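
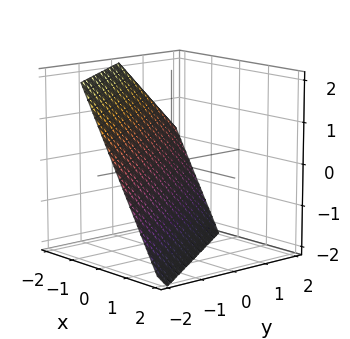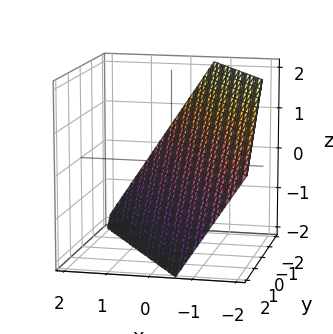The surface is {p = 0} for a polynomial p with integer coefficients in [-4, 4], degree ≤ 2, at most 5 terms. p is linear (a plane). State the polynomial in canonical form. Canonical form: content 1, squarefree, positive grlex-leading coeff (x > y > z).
3*x + 2*y + 2*z + 2

(a) deg p = 1.
(b) Observable constraints: it meets the z-axis at z = -1 (among the integer gridlines); it meets the y-axis at y = -1 (among the integer gridlines).
(c) Putting this together gives p.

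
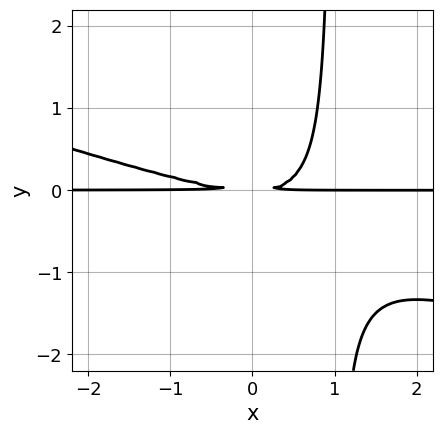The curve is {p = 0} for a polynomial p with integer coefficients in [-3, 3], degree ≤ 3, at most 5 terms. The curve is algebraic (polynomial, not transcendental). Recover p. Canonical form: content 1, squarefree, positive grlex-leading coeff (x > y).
(a) The degree is 3 — a generic line meets the curve in up to 3 points.
(b) Reading off the gridlines: every point of the x-axis in the box is on the curve.
(c) The integer polynomial consistent with all of this is the stated p.

x^2*y + 3*x*y^2 - 3*y^2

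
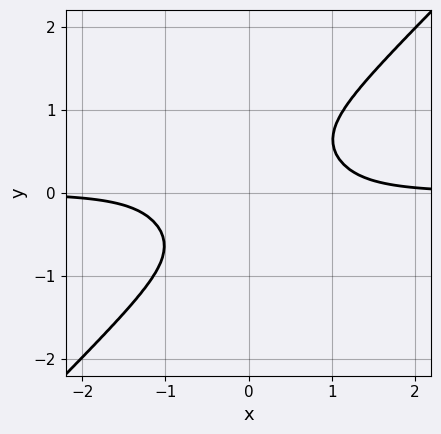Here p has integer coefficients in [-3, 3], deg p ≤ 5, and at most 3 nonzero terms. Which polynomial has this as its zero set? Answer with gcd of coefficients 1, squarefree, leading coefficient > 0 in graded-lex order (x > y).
1. The degree is 4 — a generic line meets the curve in up to 4 points.
2. From the visible intercepts: no x-intercept at any integer in the box; the curve avoids every integer y-axis point in the box.
3. Assembling these constraints gives the stated polynomial.

2*x^3*y - 2*y^4 - 1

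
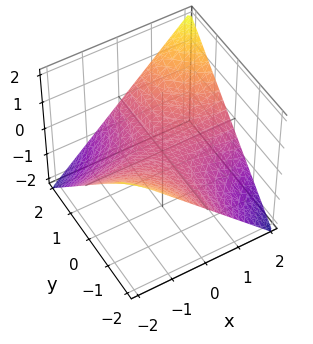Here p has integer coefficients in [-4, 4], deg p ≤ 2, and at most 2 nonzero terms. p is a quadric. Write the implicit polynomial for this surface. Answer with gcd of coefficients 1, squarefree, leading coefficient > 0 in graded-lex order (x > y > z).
x*y - 2*z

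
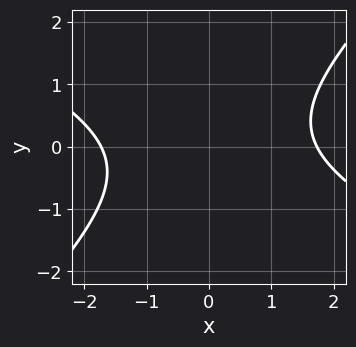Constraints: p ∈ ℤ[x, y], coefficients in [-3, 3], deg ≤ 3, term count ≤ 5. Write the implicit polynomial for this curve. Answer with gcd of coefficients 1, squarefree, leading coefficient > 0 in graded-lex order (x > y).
deg p = 2.
Checking where it meets the axes: no y-intercept at any integer in the box.
Fitting integer coefficients to these (and the overall shape) gives p.

x^2 + x*y - 2*y^2 - 3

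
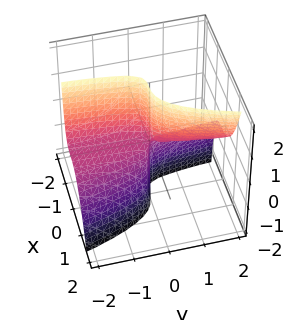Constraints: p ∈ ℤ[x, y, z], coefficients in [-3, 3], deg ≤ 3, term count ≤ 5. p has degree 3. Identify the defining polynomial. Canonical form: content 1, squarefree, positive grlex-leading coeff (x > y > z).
(a) The degree is 3 — no degree-2 surface has this shape.
(b) From the axis intercepts and sections: the visible z-axis segment lies entirely on the surface; it meets the x-axis at x = 0 (among the integer gridlines).
(c) Putting this together gives p.

3*x^3 - x*y*z - y*z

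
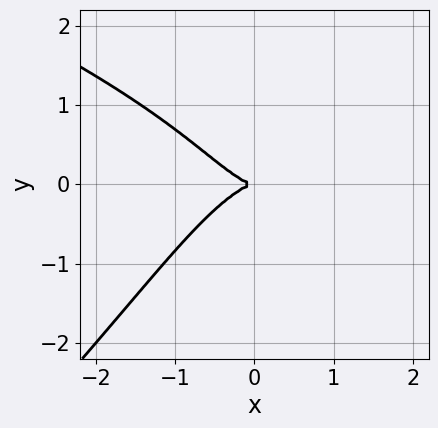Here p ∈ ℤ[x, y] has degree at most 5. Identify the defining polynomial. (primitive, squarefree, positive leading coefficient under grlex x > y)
1. deg p = 4. The shape is more complex than any degree-3 curve.
2. Observable constraints: it crosses the y-axis at the gridline y = 0; it crosses the x-axis at the gridline x = 0.
3. Fitting integer coefficients to these (and the overall shape) gives p.

x*y^3 - y^4 - 2*x^3 + x*y^2 - 2*y^2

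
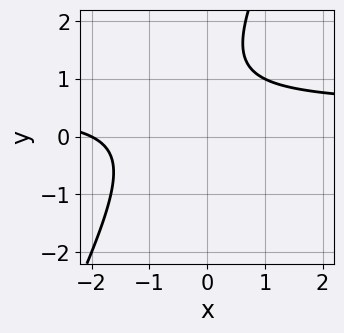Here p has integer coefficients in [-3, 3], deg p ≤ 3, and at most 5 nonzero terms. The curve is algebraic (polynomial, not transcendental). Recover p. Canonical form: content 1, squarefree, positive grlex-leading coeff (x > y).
(a) deg p = 2. The shape is more complex than any degree-1 curve.
(b) Checking where it meets the axes: it meets the x-axis at x = -2 (among the integer gridlines); the curve avoids every integer y-axis point in the box.
(c) The integer polynomial consistent with all of this is the stated p.

2*x*y - y^2 - x + 2*y - 2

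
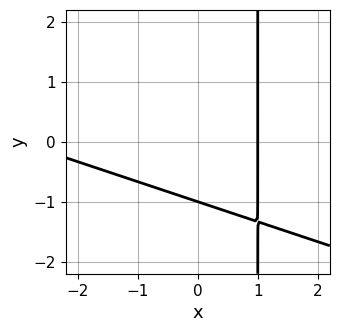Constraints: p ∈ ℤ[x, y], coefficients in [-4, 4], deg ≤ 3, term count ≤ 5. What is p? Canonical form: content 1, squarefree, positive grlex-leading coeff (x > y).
x^2 + 3*x*y + 2*x - 3*y - 3

1. deg p = 2. A generic line meets the curve in up to 2 points.
2. Reading off the gridlines: it crosses the x-axis at the gridline x = 1; it meets the y-axis at y = -1 (among the integer gridlines).
3. Assembling these constraints gives the stated polynomial.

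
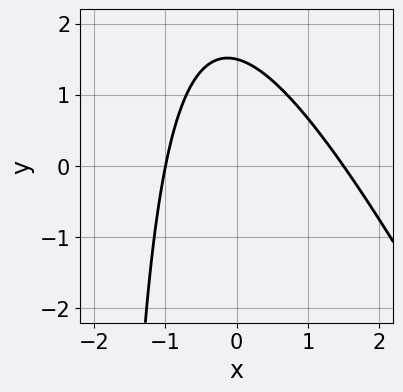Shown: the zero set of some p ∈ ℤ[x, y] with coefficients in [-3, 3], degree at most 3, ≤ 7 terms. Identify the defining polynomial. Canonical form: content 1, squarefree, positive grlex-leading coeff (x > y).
1. The degree is 2 — no degree-1 curve has this shape.
2. From the axis intercepts and sections: one x-axis crossing is at x = -1.
3. The integer polynomial consistent with all of this is the stated p.

2*x^2 + x*y - x + 2*y - 3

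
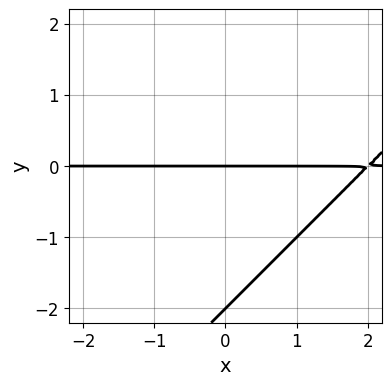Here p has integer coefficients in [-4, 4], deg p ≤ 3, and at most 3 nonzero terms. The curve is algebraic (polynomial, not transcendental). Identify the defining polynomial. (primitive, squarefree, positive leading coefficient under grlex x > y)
Degree: a generic line meets the curve in up to 2 points, so deg p = 2.
From the visible intercepts: the y-axis gridline crossings are at y ∈ {-2, 0}; the visible x-axis segment lies entirely on the curve.
Fitting integer coefficients to these (and the overall shape) gives p.

x*y - y^2 - 2*y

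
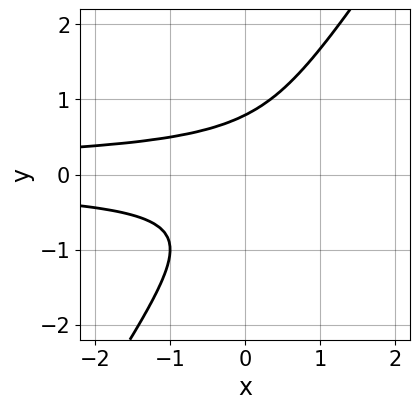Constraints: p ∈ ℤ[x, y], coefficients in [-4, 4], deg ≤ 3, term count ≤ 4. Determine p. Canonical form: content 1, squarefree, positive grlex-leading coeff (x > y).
3*x*y^2 - 2*y^3 + 1

First, the degree is 3 — a generic line meets the curve in up to 3 points.
Next, from the visible intercepts: it misses every integer gridline on the x-axis.
Finally, the integer polynomial consistent with all of this is the stated p.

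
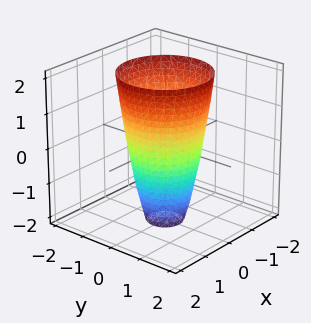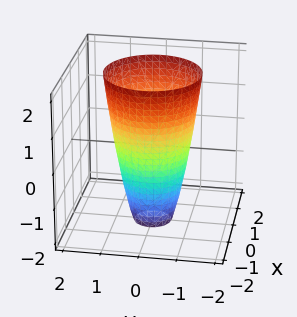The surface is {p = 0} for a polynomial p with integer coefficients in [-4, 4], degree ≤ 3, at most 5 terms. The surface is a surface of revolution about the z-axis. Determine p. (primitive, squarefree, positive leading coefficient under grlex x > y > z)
(a) deg p = 2.
(b) Symmetries: the surface is invariant under rotation about z: p = q(x² + y², z).
(c) From the visible intercepts: the x-axis gridline crossings are at x ∈ {-1, 1}; a circular section at z = 0 has radius exactly 1; the surface avoids every integer z-axis point in the box.
(d) Solving for integer coefficients yields p as stated.

3*x^2 + 3*y^2 - z - 3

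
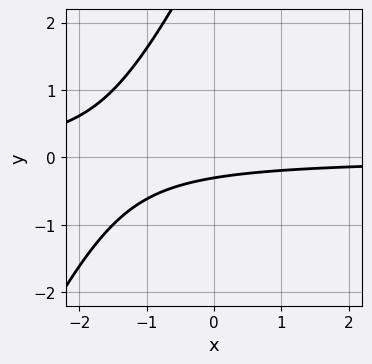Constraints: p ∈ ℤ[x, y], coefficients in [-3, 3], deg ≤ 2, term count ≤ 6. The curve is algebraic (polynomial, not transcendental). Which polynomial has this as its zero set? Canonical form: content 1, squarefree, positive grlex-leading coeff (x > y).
(a) The degree is 2 — a generic line meets the curve in up to 2 points.
(b) Against the integer gridlines: it misses every integer gridline on the x-axis.
(c) Assembling these constraints gives the stated polynomial.

2*x*y - y^2 + 3*y + 1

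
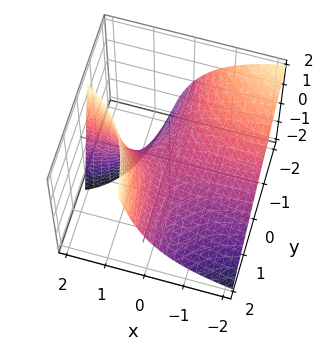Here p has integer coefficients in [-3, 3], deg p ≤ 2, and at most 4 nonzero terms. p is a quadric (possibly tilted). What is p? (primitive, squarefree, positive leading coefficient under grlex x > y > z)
3*x*y + 2*x*z - 3*z

The degree is 2 — a generic line meets the surface in up to 2 points.
Observable constraints: one z-axis crossing is at z = 0; every point of the x-axis in the box is on the surface; the visible y-axis segment lies entirely on the surface.
Together with the visible shape, these determine p as stated.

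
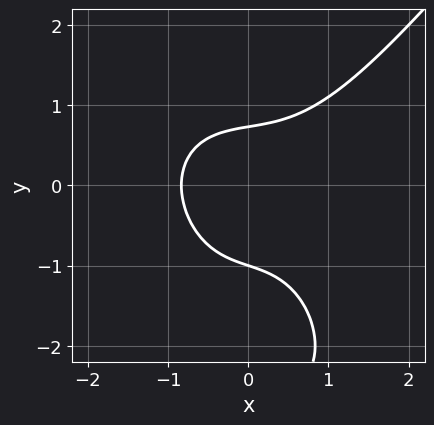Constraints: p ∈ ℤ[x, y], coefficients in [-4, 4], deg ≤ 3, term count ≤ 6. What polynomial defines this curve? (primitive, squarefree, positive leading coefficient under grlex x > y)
2*x^3 - y^3 - 3*y^2 + x + 2

(a) deg p = 3.
(b) Reading off the gridlines: one y-axis crossing is at y = -1.
(c) Matching integer coefficients to the picture gives p.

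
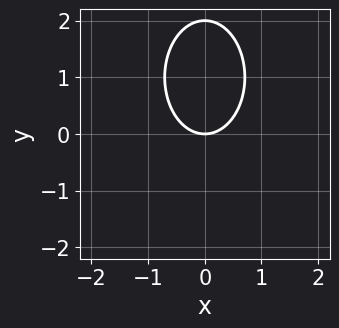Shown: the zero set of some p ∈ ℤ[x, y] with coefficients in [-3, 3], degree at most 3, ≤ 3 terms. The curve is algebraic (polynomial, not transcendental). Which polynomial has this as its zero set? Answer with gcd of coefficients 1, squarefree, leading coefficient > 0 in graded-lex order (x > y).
2*x^2 + y^2 - 2*y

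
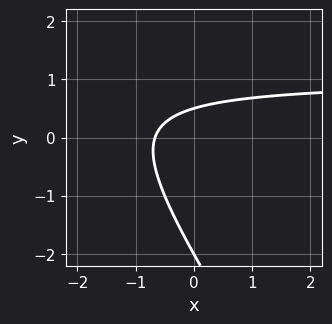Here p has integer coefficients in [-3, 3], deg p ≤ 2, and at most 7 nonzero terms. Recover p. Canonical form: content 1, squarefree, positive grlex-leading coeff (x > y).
(a) deg p = 2. No degree-1 curve has this shape.
(b) From the visible intercepts: it crosses the y-axis at the gridline y = -2.
(c) Putting this together gives p.

3*x*y + 2*y^2 - 3*x + 3*y - 2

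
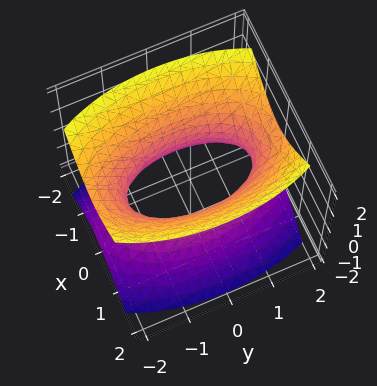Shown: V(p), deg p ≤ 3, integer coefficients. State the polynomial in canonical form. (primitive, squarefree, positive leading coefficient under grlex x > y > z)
3*x^2 + y^2 - 2*z^2 - 2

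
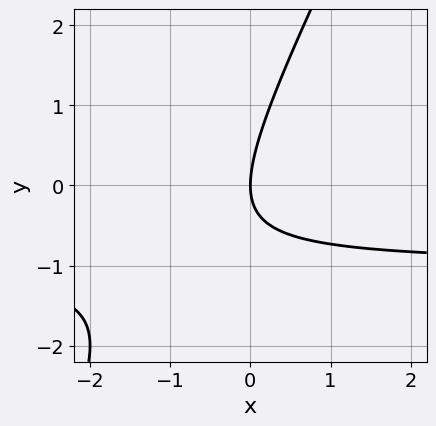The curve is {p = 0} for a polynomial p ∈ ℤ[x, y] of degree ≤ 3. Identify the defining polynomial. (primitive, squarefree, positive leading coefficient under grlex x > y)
2*x*y - y^2 + 2*x

First, deg p = 2.
Next, from the axis intercepts and sections: it crosses the x-axis at the gridline x = 0; it crosses the y-axis at the gridline y = 0.
Finally, the integer polynomial consistent with all of this is the stated p.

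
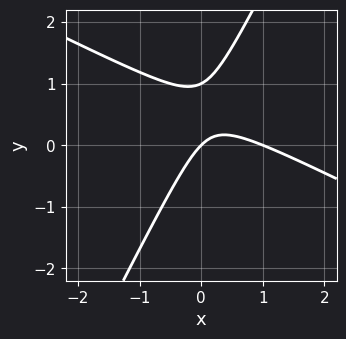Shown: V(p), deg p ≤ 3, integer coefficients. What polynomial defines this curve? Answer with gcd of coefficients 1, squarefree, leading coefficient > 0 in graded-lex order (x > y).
2*x^2 + 3*x*y - 2*y^2 - 2*x + 2*y

1. Degree: no degree-1 curve has this shape, so deg p = 2.
2. From the axis intercepts and sections: the x-axis gridline crossings are at x ∈ {0, 1}; the y-axis gridline crossings are at y ∈ {0, 1}.
3. Putting this together gives p.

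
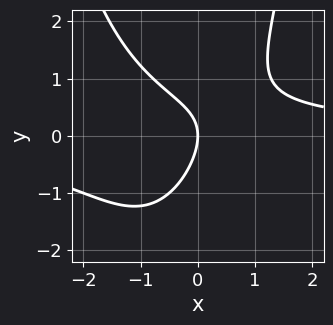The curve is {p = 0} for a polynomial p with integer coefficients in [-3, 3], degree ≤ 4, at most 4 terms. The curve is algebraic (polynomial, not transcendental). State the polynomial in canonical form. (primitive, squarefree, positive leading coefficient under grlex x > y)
deg p = 3. A generic line meets the curve in up to 3 points.
Observable constraints: one y-axis crossing is at y = 0; one x-axis crossing is at x = 0.
Together with the visible shape, these determine p as stated.

2*x^2*y + 2*x*y - 2*y^2 - 3*x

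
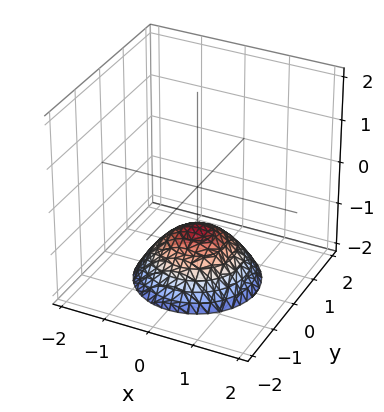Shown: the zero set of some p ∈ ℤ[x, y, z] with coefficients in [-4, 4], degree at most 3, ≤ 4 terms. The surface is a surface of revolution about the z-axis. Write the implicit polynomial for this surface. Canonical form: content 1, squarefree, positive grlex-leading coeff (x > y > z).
2*x^2 + 2*y^2 + 3*z + 3

(a) The degree is 2 — no degree-1 surface has this shape.
(b) By symmetry, every cross-section ⟂ z is a circle, so x, y appear only via x² + y².
(c) Observable constraints: no x-intercept at any integer in the box; a circular section at z = -2 has radius between 1 and 2; it meets the z-axis at z = -1 (among the integer gridlines); it misses every integer gridline on the y-axis.
(d) Matching integer coefficients to the picture gives p.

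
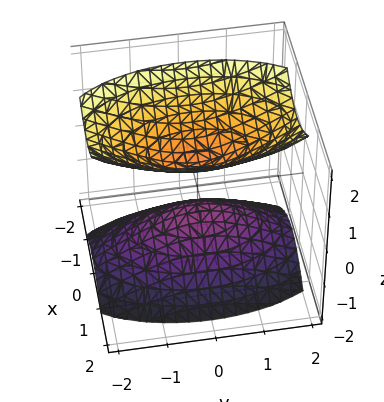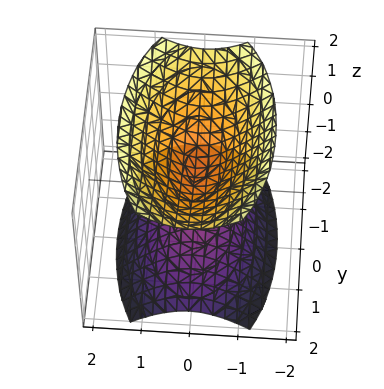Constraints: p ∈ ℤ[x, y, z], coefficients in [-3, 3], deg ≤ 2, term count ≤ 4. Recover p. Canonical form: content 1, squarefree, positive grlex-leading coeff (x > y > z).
3*x^2 + y^2 - 2*z^2 + 1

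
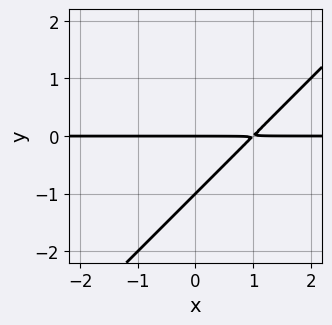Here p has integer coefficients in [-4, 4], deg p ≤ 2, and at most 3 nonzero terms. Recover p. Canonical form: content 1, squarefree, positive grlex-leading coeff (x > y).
(a) deg p = 2.
(b) From the visible intercepts: the visible x-axis segment lies entirely on the curve; among the integer gridlines, it crosses the y-axis at y ∈ {-1, 0}.
(c) Assembling these constraints gives the stated polynomial.

x*y - y^2 - y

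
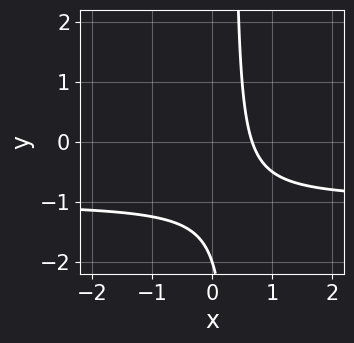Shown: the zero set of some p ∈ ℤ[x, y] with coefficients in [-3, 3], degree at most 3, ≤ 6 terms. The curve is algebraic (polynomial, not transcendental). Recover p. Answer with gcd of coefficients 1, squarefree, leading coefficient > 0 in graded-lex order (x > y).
First, degree: a generic line meets the curve in up to 2 points, so deg p = 2.
Next, from the axis intercepts and sections: it meets the y-axis at y = -2 (among the integer gridlines).
Finally, these observations pin down the coefficients.

3*x*y + 3*x - y - 2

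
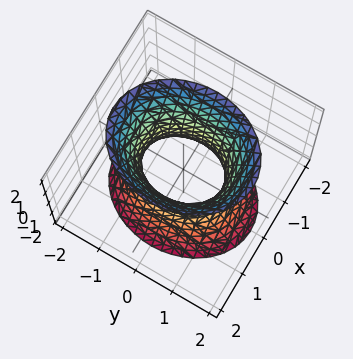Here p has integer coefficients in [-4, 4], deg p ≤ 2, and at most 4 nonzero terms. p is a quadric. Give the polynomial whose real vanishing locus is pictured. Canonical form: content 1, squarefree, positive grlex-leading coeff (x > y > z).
Degree: one connected sheet with a waist; a quadric, so deg p = 2.
Symmetries: mirror symmetry y ↦ −y ⇒ only even powers of y; it's symmetric under x → −x, forcing even powers of x; it's symmetric under z → −z, forcing even powers of z.
From the visible intercepts: among the integer gridlines, it crosses the y-axis at y ∈ {-1, 1}; no z-intercept at any integer in the box.
The integer polynomial consistent with all of this is the stated p.

3*x^2 + 2*y^2 - z^2 - 2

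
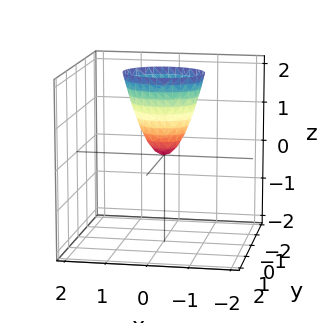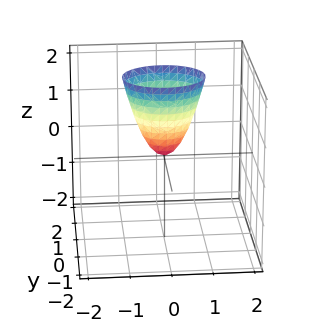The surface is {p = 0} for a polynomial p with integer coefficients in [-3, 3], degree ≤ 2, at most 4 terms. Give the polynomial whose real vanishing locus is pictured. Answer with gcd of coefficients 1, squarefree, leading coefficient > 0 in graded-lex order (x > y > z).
1. deg p = 2.
2. Symmetries: mirror symmetry y ↦ −y ⇒ only even powers of y; the x ↦ −x reflection is a symmetry, so x appears only in even powers.
3. Against the integer gridlines: one y-axis crossing is at y = 0; one x-axis crossing is at x = 0; one z-axis crossing is at z = 0.
4. Fitting integer coefficients to these (and the overall shape) gives p.

2*x^2 + 3*y^2 - z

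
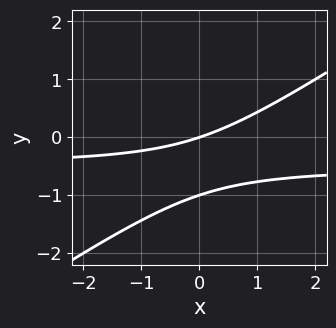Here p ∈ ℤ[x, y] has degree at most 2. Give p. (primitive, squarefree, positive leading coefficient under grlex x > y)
The degree is 2 — a generic line meets the curve in up to 2 points.
From the visible intercepts: it crosses the x-axis at the gridline x = 0; among the integer gridlines, it crosses the y-axis at y ∈ {-1, 0}.
Solving for integer coefficients yields p as stated.

2*x*y - 3*y^2 + x - 3*y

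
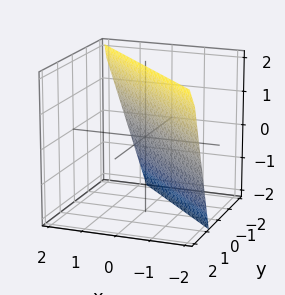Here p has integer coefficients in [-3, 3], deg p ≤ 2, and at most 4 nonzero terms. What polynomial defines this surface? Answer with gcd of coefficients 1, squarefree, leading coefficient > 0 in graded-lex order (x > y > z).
3*x + 3*y - z + 2

The degree is 1 — the surface is flat (a plane).
Observable constraints: it crosses the z-axis at the gridline z = 2.
Together with the visible shape, these determine p as stated.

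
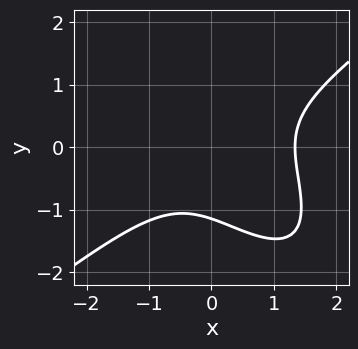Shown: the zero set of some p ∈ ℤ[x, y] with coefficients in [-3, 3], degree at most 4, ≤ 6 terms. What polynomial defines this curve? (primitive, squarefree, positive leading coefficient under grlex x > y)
2*x^3 - 2*x*y^2 - 2*y^3 - x^2 - 3

(a) Degree: a generic line meets the curve in up to 3 points, so deg p = 3.
(b) Putting this together gives p.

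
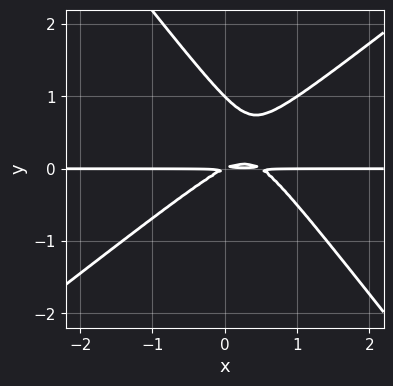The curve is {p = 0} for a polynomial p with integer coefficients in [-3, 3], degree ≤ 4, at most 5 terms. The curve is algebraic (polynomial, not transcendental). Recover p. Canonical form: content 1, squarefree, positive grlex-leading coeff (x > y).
2*x^2*y - x*y^2 - 2*y^3 - x*y + 2*y^2

1. The degree is 3 — the shape is more complex than any degree-2 curve.
2. From the axis intercepts and sections: it crosses the y-axis at the gridline y = 1; the visible x-axis segment lies entirely on the curve.
3. The integer polynomial consistent with all of this is the stated p.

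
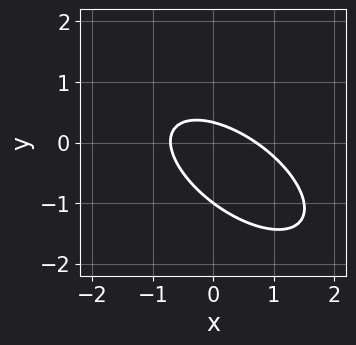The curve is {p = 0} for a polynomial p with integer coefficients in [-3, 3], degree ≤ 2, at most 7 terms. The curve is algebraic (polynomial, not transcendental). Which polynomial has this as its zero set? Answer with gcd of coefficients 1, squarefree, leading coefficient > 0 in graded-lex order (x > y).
First, degree: no degree-1 curve has this shape, so deg p = 2.
Then, reading off the gridlines: it crosses the y-axis at the gridline y = -1.
Finally, fitting integer coefficients to these (and the overall shape) gives p.

2*x^2 + 3*x*y + 3*y^2 + 2*y - 1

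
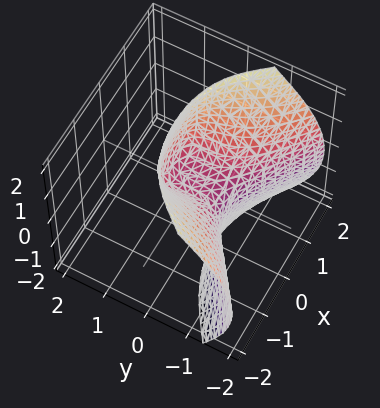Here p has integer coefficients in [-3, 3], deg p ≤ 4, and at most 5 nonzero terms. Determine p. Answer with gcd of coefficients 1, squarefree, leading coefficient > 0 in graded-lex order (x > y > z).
First, degree: a generic line meets the surface in up to 3 points, so deg p = 3.
Then, against the integer gridlines: it crosses the z-axis at the gridline z = 0; it meets the x-axis at x = 0 (among the integer gridlines); it crosses the y-axis at the gridline y = 0.
Finally, the integer polynomial consistent with all of this is the stated p.

x^2*y - 3*y^3 - 3*y*z^2 - 3*x^2 + 3*z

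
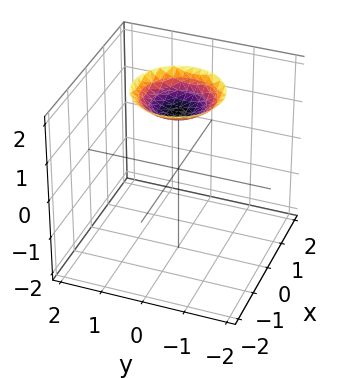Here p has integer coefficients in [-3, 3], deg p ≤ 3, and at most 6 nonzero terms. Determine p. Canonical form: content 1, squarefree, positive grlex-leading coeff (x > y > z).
x^2 + y^2 - 2*z + 3

(a) deg p = 2. No degree-1 surface has this shape.
(b) Symmetries: the surface is invariant under rotation about z: p = q(x² + y², z).
(c) From the visible intercepts: it misses every integer gridline on the y-axis; no x-intercept at any integer in the box; a circular section at z = 2 has radius exactly 1.
(d) These observations pin down the coefficients.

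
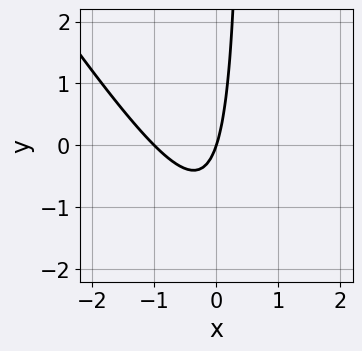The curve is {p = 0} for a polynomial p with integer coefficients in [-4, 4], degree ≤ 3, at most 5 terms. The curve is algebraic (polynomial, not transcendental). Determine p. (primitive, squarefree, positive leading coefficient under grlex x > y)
3*x^2 + 2*x*y + 3*x - y

deg p = 2. No degree-1 curve has this shape.
From the axis intercepts and sections: it meets the y-axis at y = 0 (among the integer gridlines); the x-axis gridline crossings are at x ∈ {-1, 0}.
The integer polynomial consistent with all of this is the stated p.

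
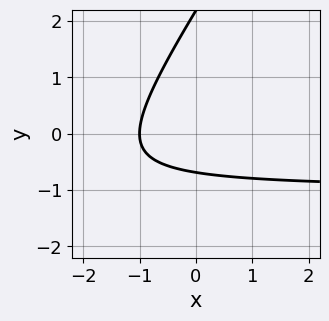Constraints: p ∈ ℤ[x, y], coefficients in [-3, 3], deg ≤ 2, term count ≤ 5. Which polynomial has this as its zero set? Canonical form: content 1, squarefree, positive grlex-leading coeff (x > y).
Degree: a generic line meets the curve in up to 2 points, so deg p = 2.
From the visible intercepts: it crosses the x-axis at the gridline x = -1.
Fitting integer coefficients to these (and the overall shape) gives p.

3*x*y - 2*y^2 + 3*x + 3*y + 3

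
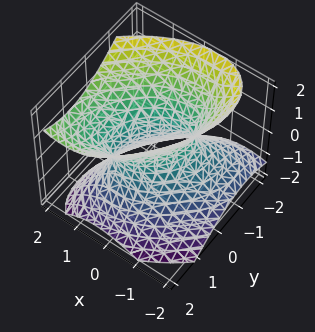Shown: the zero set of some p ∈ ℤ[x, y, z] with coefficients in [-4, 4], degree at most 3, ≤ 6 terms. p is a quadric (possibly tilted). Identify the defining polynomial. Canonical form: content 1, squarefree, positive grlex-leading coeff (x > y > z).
3*x^2 - 3*x*y - 2*x*z + 3*y^2 - 3*z^2 - 2

Degree: a generic line meets the surface in up to 2 points, so deg p = 2.
Reading off the gridlines: it misses every integer gridline on the z-axis.
Putting this together gives p.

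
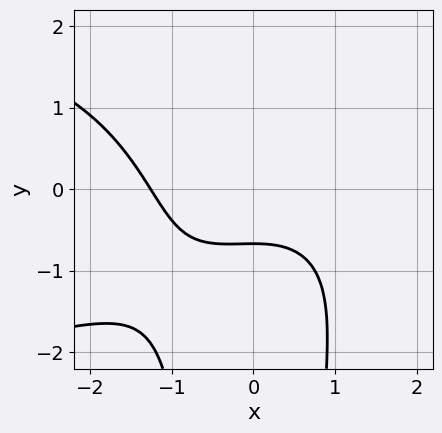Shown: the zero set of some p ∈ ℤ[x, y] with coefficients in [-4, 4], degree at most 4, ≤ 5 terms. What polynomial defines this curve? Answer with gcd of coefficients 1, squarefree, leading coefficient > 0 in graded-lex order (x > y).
x^2*y^2 + x^3 + 3*y + 2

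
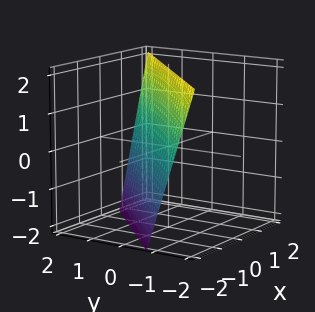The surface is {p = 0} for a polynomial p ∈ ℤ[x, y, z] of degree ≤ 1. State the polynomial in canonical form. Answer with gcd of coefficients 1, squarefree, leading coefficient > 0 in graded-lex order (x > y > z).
3*x - 3*y - z + 2

First, degree: every cross-section is a straight line — this is a plane, so deg p = 1.
Next, observable constraints: one z-axis crossing is at z = 2.
Finally, the integer polynomial consistent with all of this is the stated p.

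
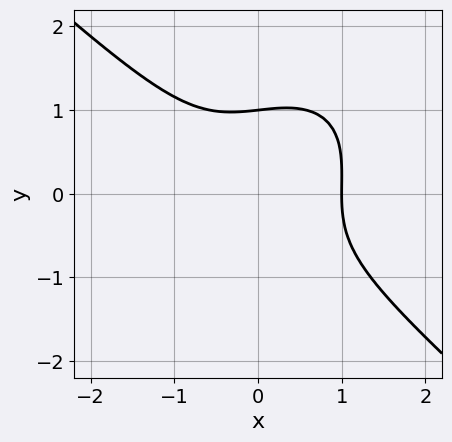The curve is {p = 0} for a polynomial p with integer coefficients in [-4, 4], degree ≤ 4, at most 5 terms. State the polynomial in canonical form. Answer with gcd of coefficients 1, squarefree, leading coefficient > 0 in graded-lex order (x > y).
3*x^3 - x*y^2 + 3*y^3 - 3

1. The degree is 3 — no degree-2 curve has this shape.
2. From the visible intercepts: one x-axis crossing is at x = 1; it meets the y-axis at y = 1 (among the integer gridlines).
3. Fitting integer coefficients to these (and the overall shape) gives p.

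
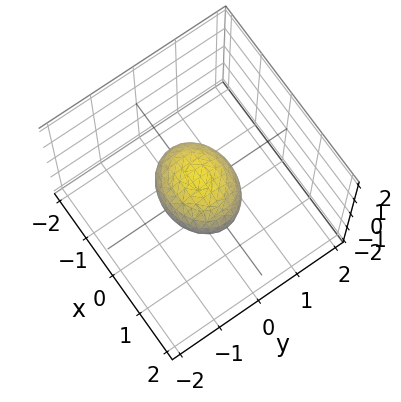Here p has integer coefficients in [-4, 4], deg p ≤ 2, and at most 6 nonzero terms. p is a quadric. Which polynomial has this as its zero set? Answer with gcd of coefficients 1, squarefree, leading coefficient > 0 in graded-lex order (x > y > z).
2*x^2 + 3*y^2 + 3*z^2 - 2

1. Degree: bounded and convex; a quadric, so deg p = 2.
2. Symmetries: it's symmetric under y → −y, forcing even powers of y; it's symmetric under x → −x, forcing even powers of x; it's symmetric under z → −z, forcing even powers of z.
3. Reading off the gridlines: among the integer gridlines, it crosses the x-axis at x ∈ {-1, 1}.
4. Together with the visible shape, these determine p as stated.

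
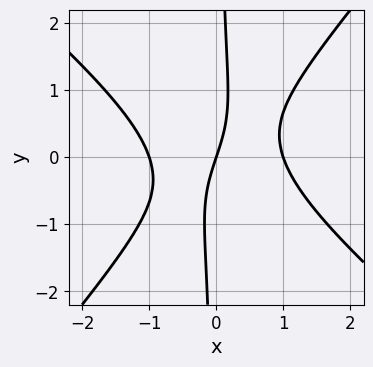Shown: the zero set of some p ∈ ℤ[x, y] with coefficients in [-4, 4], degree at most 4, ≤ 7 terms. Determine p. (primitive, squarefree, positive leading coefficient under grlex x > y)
3*x^3 + x^2*y - 3*x*y^2 - 3*x + y

First, degree: a generic line meets the curve in up to 3 points, so deg p = 3.
Then, checking where it meets the axes: it meets the y-axis at y = 0 (among the integer gridlines); the x-axis gridline crossings are at x ∈ {-1, 0, 1}.
Finally, assembling these constraints gives the stated polynomial.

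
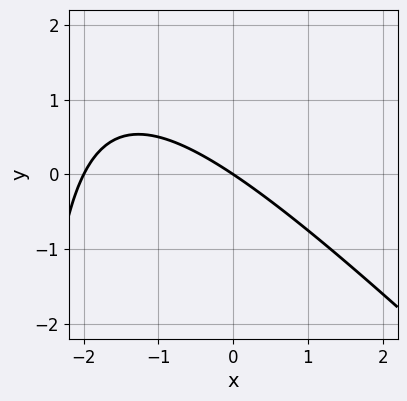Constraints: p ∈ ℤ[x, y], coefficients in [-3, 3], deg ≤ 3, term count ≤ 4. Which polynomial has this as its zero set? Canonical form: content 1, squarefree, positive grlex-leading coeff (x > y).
x^2 + x*y + 2*x + 3*y

First, degree: no degree-1 curve has this shape, so deg p = 2.
Then, observable constraints: it meets the y-axis at y = 0 (among the integer gridlines); the x-axis gridline crossings are at x ∈ {-2, 0}.
Finally, putting this together gives p.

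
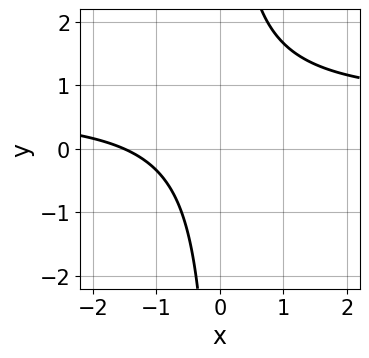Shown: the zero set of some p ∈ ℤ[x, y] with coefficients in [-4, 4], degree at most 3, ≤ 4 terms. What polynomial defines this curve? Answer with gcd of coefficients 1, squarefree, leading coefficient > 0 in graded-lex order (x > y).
3*x*y - 2*x - 3

deg p = 2. No degree-1 curve has this shape.
From the visible intercepts: no y-intercept at any integer in the box.
Assembling these constraints gives the stated polynomial.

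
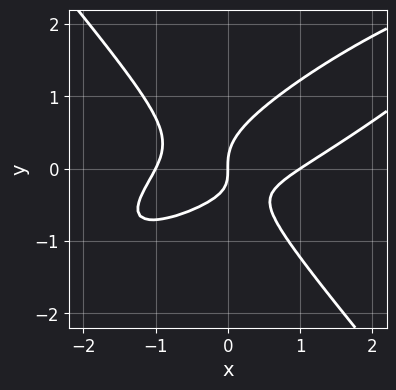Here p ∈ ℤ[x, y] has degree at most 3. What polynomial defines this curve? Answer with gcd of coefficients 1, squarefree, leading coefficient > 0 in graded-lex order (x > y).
x^3 - 2*x^2*y + 2*y^3 - x*y - x

deg p = 3. A generic line meets the curve in up to 3 points.
Reading off the gridlines: it crosses the y-axis at the gridline y = 0; the x-axis gridline crossings are at x ∈ {-1, 0, 1}.
Solving for integer coefficients yields p as stated.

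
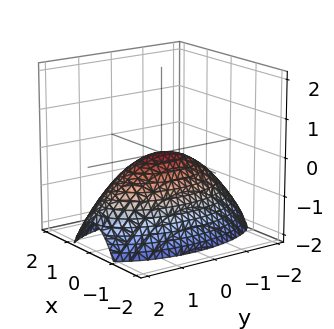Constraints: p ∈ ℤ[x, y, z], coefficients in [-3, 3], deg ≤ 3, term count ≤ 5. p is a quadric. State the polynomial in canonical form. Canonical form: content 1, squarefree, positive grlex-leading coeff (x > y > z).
The degree is 2 — a single bowl opening along one axis; a quadric.
Symmetries: the y ↦ −y reflection is a symmetry, so y appears only in even powers; it's symmetric under x → −x, forcing even powers of x.
Against the integer gridlines: it meets the y-axis at y = 0 (among the integer gridlines); one x-axis crossing is at x = 0; one z-axis crossing is at z = 0.
Matching integer coefficients to the picture gives p.

3*x^2 + y^2 + 3*z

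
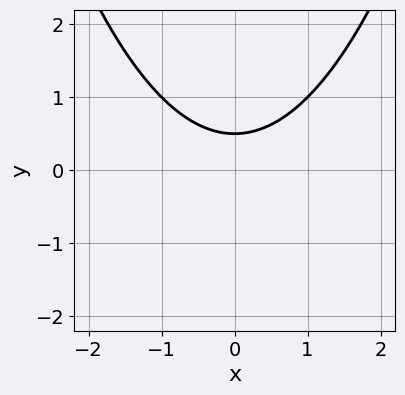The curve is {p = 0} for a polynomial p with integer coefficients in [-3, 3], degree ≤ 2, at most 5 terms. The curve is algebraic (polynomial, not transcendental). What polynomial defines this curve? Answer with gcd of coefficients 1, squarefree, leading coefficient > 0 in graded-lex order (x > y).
x^2 - 2*y + 1

Degree: the shape is more complex than any degree-1 curve, so deg p = 2.
Symmetries: mirror symmetry x ↦ −x ⇒ only even powers of x.
Observable constraints: the curve avoids every integer x-axis point in the box.
Solving for integer coefficients yields p as stated.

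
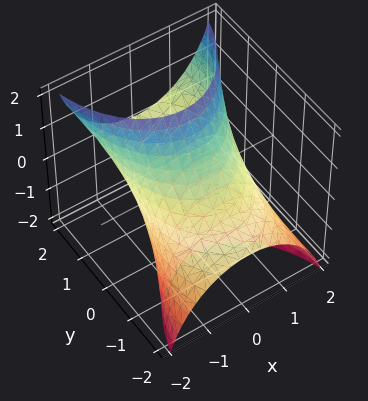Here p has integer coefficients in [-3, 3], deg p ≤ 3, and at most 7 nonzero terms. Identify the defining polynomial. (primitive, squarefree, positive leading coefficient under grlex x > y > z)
First, the degree is 2 — no degree-1 surface has this shape.
Finally, matching integer coefficients to the picture gives p.

2*x^2 + y^2 - 3*y*z + z^2 - 3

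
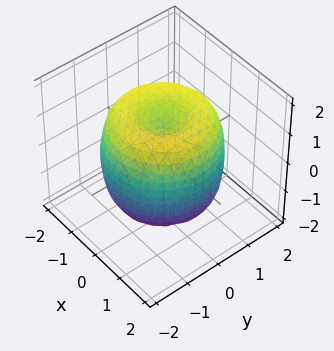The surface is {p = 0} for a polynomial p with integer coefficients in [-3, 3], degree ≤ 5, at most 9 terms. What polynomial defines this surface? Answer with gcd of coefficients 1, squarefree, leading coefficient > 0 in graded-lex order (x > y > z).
x^4 + 2*x^2*y^2 + y^4 - 2*x^2 - 2*y^2 + z^2 - 1

Degree: the shape is more complex than any degree-3 surface, so deg p = 4.
Symmetries: rotational symmetry about the z-axis ⇒ p depends on x, y only through x² + y².
From the axis intercepts and sections: among the integer gridlines, it crosses the z-axis at z ∈ {-1, 1}; a circular section at z = 0 has radius between 1 and 2.
These observations pin down the coefficients.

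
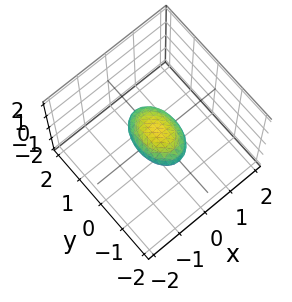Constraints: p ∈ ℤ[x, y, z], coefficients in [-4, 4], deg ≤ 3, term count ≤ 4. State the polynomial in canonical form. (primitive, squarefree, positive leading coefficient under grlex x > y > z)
1. The degree is 2 — bounded and convex; a quadric.
2. Symmetries: the x ↦ −x reflection is a symmetry, so x appears only in even powers; the z ↦ −z reflection is a symmetry, so z appears only in even powers; mirror symmetry y ↦ −y ⇒ only even powers of y.
3. From the visible intercepts: among the integer gridlines, it crosses the y-axis at y ∈ {-1, 1}.
4. The integer polynomial consistent with all of this is the stated p.

2*x^2 + y^2 + 3*z^2 - 1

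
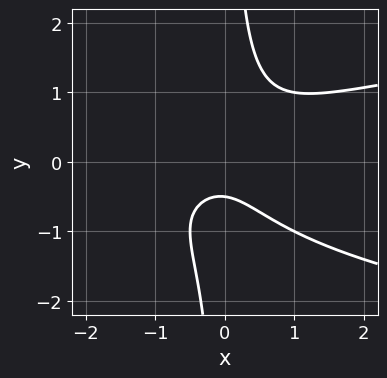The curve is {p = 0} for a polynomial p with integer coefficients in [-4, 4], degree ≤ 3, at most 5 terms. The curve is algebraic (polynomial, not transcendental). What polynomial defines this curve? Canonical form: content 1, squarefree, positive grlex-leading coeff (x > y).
3*x*y^2 - 2*x^2 + 2*x*y - 2*y - 1

(a) deg p = 3. A generic line meets the curve in up to 3 points.
(b) From the axis intercepts and sections: it misses every integer gridline on the x-axis.
(c) Together with the visible shape, these determine p as stated.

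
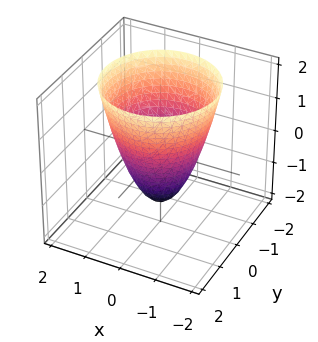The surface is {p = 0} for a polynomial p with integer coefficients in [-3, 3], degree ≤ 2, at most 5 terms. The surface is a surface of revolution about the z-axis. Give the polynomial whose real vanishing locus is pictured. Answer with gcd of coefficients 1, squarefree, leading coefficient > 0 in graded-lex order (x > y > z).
3*x^2 + 3*y^2 - 2*z - 3

First, degree: no degree-1 surface has this shape, so deg p = 2.
Next, symmetry: every cross-section ⟂ z is a circle, so x, y appear only via x² + y².
Then, checking where it meets the axes: a circular section at z = 0 has radius exactly 1; the y-axis gridline crossings are at y ∈ {-1, 1}; the x-axis gridline crossings are at x ∈ {-1, 1}.
Finally, putting this together gives p.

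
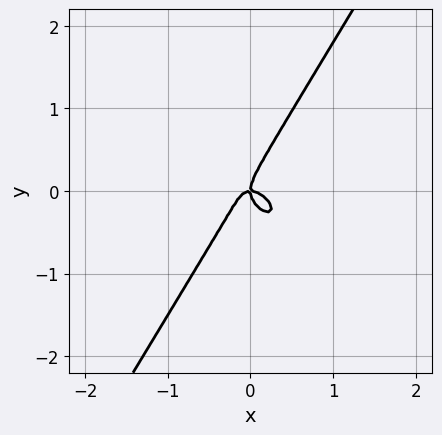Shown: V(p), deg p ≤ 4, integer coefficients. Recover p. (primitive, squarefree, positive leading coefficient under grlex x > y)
Degree: the shape is more complex than any degree-2 curve, so deg p = 3.
Observable constraints: it crosses the x-axis at the gridline x = 0; it meets the y-axis at y = 0 (among the integer gridlines).
Fitting integer coefficients to these (and the overall shape) gives p.

3*x^3 + 2*x^2*y + x*y^2 - 2*y^3 + x*y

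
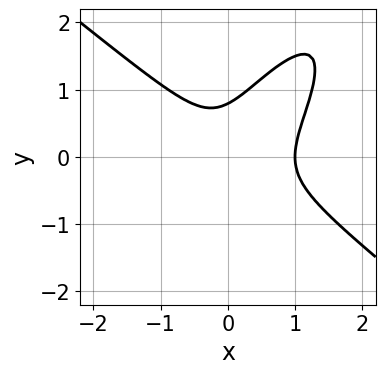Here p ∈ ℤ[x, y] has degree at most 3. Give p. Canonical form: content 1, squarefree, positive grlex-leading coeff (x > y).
3*x^3 - 3*x*y^2 + 2*y^3 - 2*x^2 - 1

(a) Degree: no degree-2 curve has this shape, so deg p = 3.
(b) Against the integer gridlines: one x-axis crossing is at x = 1.
(c) Assembling these constraints gives the stated polynomial.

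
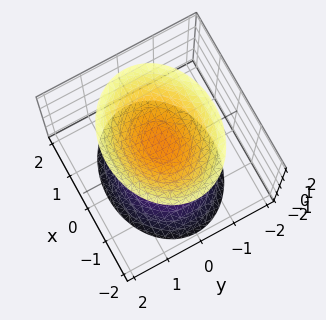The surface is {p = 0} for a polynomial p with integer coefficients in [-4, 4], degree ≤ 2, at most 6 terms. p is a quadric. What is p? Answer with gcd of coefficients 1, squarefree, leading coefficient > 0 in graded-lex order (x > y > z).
2*x^2 + 3*y^2 - 2*z^2 + 2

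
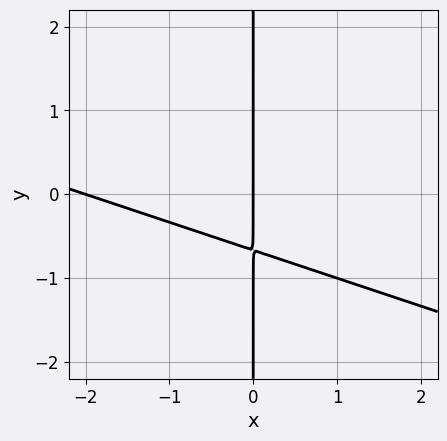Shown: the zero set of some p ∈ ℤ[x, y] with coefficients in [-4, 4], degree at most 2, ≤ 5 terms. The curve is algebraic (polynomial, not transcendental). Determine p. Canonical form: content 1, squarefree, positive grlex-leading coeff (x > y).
x^2 + 3*x*y + 2*x

1. deg p = 2. No degree-1 curve has this shape.
2. From the visible intercepts: among the integer gridlines, it crosses the x-axis at x ∈ {-2, 0}; the visible y-axis segment lies entirely on the curve.
3. Together with the visible shape, these determine p as stated.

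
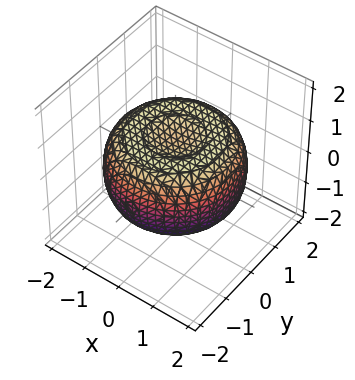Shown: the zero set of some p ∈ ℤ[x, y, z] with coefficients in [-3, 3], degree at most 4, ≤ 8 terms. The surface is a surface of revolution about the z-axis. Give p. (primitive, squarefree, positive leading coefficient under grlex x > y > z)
x^4 + 2*x^2*y^2 + y^4 - 2*x^2 - 2*y^2 + 3*z^2 - 2

First, the degree is 4 — the shape is more complex than any degree-3 surface.
Then, symmetries: the surface is invariant under rotation about z: p = q(x² + y², z).
Next, checking where it meets the axes: a circular section at z = -1 has radius exactly 1.
Finally, assembling these constraints gives the stated polynomial.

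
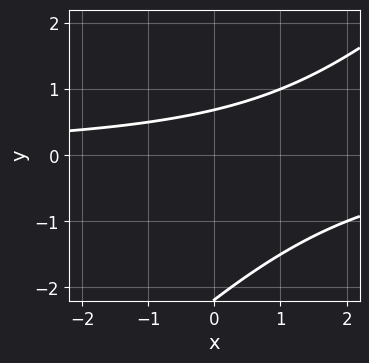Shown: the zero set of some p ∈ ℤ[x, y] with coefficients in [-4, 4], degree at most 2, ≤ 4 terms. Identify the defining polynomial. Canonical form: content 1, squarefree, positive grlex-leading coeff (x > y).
2*x*y - 2*y^2 - 3*y + 3

1. deg p = 2.
2. From the visible intercepts: the curve avoids every integer x-axis point in the box.
3. Fitting integer coefficients to these (and the overall shape) gives p.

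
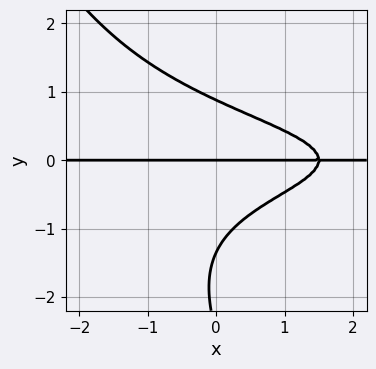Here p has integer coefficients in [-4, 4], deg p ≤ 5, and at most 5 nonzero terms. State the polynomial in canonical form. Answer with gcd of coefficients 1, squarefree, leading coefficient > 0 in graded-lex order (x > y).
deg p = 4. The shape is more complex than any degree-3 curve.
Against the integer gridlines: every point of the x-axis in the box is on the curve; one y-axis crossing is at y = 0.
Matching integer coefficients to the picture gives p.

2*x*y^3 + y^4 + 3*y^3 + 2*x*y - 3*y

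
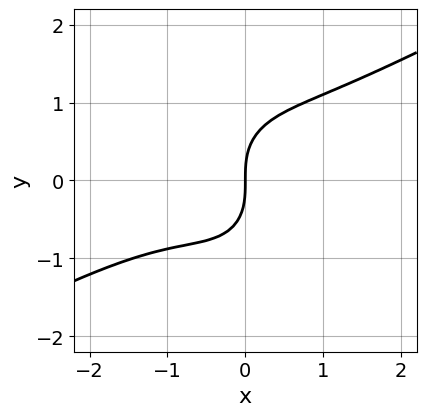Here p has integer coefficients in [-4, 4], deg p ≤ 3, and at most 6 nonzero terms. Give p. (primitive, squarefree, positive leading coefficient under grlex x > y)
deg p = 3. No degree-2 curve has this shape.
From the axis intercepts and sections: it crosses the x-axis at the gridline x = 0; one y-axis crossing is at y = 0.
These observations pin down the coefficients.

2*x^3 - 3*x^2*y - 2*y^3 + x^2 + 3*x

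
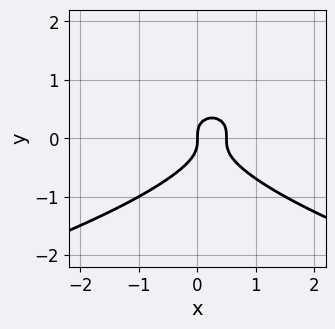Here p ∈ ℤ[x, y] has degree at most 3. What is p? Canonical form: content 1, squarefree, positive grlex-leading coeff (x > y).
3*y^3 + 2*x^2 - x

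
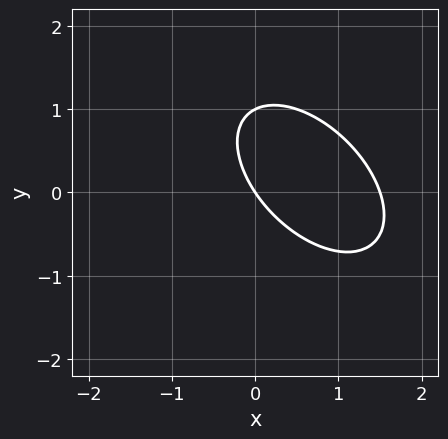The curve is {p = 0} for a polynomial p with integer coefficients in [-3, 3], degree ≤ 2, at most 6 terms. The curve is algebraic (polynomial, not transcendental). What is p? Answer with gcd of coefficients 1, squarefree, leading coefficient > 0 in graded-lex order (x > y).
deg p = 2. No degree-1 curve has this shape.
From the axis intercepts and sections: the y-axis gridline crossings are at y ∈ {0, 1}; one x-axis crossing is at x = 0.
Together with the visible shape, these determine p as stated.

2*x^2 + 2*x*y + 2*y^2 - 3*x - 2*y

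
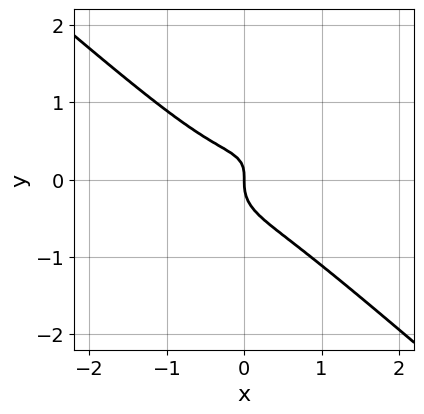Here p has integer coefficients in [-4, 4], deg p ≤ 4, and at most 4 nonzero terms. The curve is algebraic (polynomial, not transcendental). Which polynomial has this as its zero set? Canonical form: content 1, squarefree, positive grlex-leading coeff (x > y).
2*x^3 + 3*y^3 - x*y + x

(a) Degree: no degree-2 curve has this shape, so deg p = 3.
(b) Against the integer gridlines: it crosses the x-axis at the gridline x = 0; one y-axis crossing is at y = 0.
(c) Putting this together gives p.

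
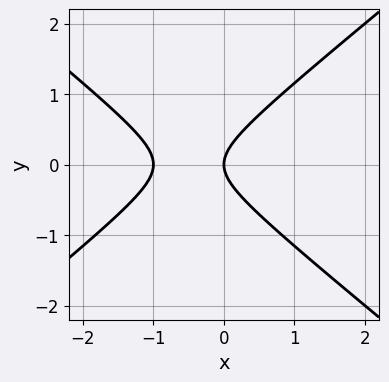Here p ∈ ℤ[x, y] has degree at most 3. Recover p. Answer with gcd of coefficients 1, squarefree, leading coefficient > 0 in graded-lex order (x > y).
2*x^2 - 3*y^2 + 2*x

1. The degree is 2 — no degree-1 curve has this shape.
2. Symmetries: mirror symmetry y ↦ −y ⇒ only even powers of y.
3. From the visible intercepts: among the integer gridlines, it crosses the x-axis at x ∈ {-1, 0}; it crosses the y-axis at the gridline y = 0.
4. Putting this together gives p.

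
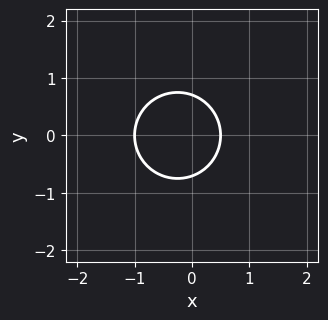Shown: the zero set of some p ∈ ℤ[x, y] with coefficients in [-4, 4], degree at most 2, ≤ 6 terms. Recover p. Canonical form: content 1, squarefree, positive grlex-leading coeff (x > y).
(a) Degree: a generic line meets the curve in up to 2 points, so deg p = 2.
(b) Symmetries: the y ↦ −y reflection is a symmetry, so y appears only in even powers.
(c) Observable constraints: it meets the x-axis at x = -1 (among the integer gridlines).
(d) Matching integer coefficients to the picture gives p.

2*x^2 + 2*y^2 + x - 1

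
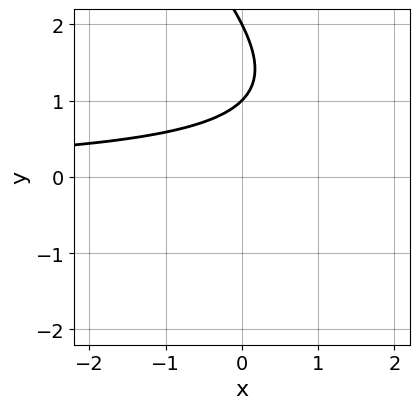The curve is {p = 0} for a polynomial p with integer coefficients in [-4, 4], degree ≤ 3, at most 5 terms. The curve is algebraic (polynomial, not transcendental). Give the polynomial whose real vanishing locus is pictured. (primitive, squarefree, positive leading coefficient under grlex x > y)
1. Degree: no degree-1 curve has this shape, so deg p = 2.
2. From the axis intercepts and sections: no x-intercept at any integer in the box; among the integer gridlines, it crosses the y-axis at y ∈ {1, 2}.
3. Fitting integer coefficients to these (and the overall shape) gives p.

x*y + y^2 - 3*y + 2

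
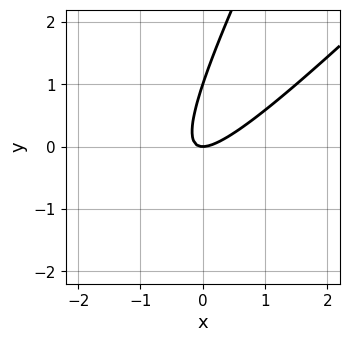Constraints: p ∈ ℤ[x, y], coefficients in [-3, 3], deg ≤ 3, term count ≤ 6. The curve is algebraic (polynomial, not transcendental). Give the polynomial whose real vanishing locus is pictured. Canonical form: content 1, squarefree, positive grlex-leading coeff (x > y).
2*x^2 - 3*x*y + y^2 - y

1. The degree is 2 — the shape is more complex than any degree-1 curve.
2. Reading off the gridlines: it crosses the x-axis at the gridline x = 0; among the integer gridlines, it crosses the y-axis at y ∈ {0, 1}.
3. Solving for integer coefficients yields p as stated.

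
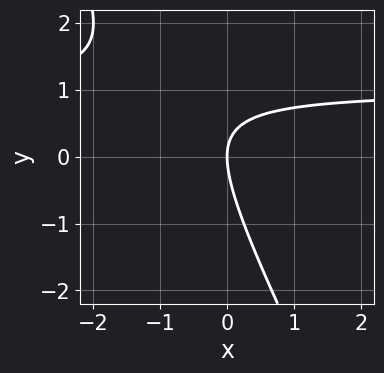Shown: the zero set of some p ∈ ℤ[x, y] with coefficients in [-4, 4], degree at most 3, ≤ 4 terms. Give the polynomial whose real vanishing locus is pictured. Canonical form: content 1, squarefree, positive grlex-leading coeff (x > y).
2*x*y + y^2 - 2*x

First, deg p = 2. No degree-1 curve has this shape.
Then, checking where it meets the axes: it crosses the x-axis at the gridline x = 0; it crosses the y-axis at the gridline y = 0.
Finally, assembling these constraints gives the stated polynomial.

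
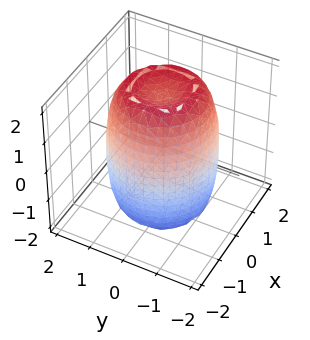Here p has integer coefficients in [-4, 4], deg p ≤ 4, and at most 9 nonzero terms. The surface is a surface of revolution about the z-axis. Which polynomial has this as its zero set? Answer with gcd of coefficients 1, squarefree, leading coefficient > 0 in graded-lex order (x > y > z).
2*x^4 + 4*x^2*y^2 + 2*y^4 - 3*x^2 - 3*y^2 + z^2 - 3

First, the degree is 4 — the shape is more complex than any degree-3 surface.
Next, symmetries: rotational symmetry about the z-axis ⇒ p depends on x, y only through x² + y².
Next, against the integer gridlines: a circular section at z = -1 has radius between 1 and 2.
Finally, together with the visible shape, these determine p as stated.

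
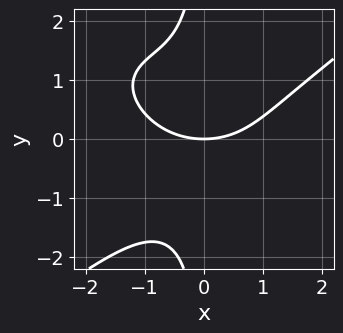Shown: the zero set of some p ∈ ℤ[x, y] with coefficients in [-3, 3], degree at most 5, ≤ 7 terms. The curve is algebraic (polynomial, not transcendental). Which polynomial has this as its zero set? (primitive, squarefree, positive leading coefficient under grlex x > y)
x^4 - 2*x*y^3 - 2*x^2*y + x^2 - 3*y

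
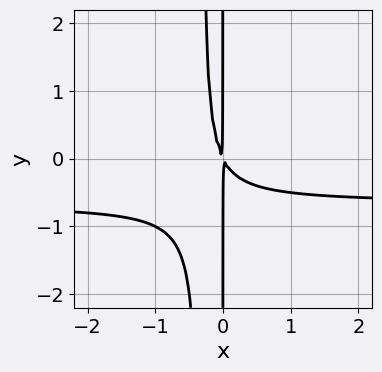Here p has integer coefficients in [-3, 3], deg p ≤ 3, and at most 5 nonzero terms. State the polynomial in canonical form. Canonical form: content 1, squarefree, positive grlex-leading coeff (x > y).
3*x^2*y + 2*x^2 + x*y

Degree: the shape is more complex than any degree-2 curve, so deg p = 3.
From the axis intercepts and sections: every point of the y-axis in the box is on the curve.
Assembling these constraints gives the stated polynomial.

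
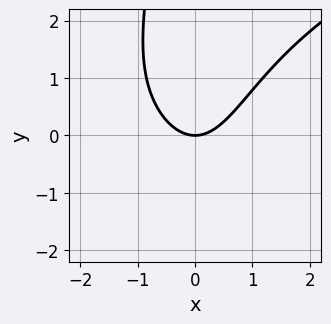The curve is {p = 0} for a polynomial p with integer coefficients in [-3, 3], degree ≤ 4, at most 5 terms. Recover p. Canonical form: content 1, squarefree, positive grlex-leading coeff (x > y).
x*y^2 - 3*x^2 + 3*y

1. deg p = 3. The shape is more complex than any degree-2 curve.
2. Against the integer gridlines: it meets the y-axis at y = 0 (among the integer gridlines); one x-axis crossing is at x = 0.
3. Fitting integer coefficients to these (and the overall shape) gives p.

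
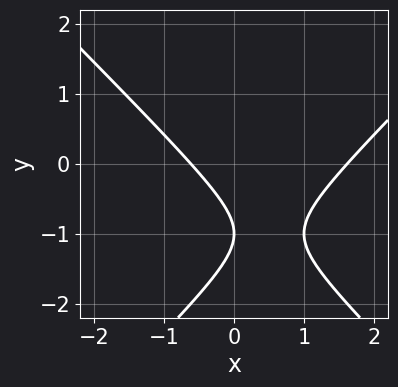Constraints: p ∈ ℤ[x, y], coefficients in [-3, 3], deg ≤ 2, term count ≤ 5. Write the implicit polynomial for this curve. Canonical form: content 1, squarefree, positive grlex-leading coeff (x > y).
deg p = 2. The shape is more complex than any degree-1 curve.
From the visible intercepts: one y-axis crossing is at y = -1.
Together with the visible shape, these determine p as stated.

x^2 - y^2 - x - 2*y - 1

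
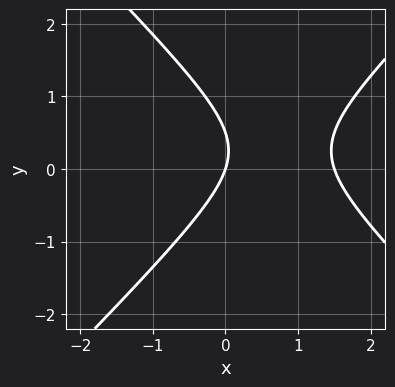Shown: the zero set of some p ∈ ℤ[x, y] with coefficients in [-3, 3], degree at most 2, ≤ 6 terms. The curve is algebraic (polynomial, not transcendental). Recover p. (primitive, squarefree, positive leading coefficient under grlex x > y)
2*x^2 - 2*y^2 - 3*x + y

1. The degree is 2 — no degree-1 curve has this shape.
2. From the visible intercepts: one y-axis crossing is at y = 0; one x-axis crossing is at x = 0.
3. The integer polynomial consistent with all of this is the stated p.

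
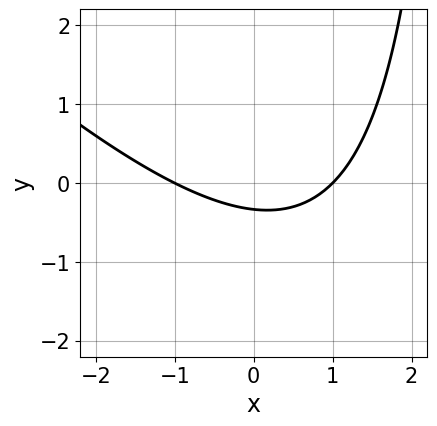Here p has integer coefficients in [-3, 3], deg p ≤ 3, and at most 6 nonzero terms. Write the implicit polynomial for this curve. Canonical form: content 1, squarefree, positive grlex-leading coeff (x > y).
First, deg p = 2.
Next, checking where it meets the axes: among the integer gridlines, it crosses the x-axis at x ∈ {-1, 1}.
Finally, these observations pin down the coefficients.

x^2 + x*y - 3*y - 1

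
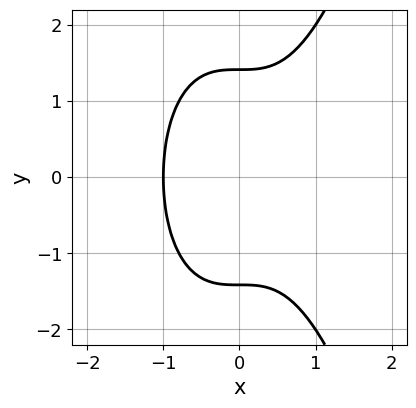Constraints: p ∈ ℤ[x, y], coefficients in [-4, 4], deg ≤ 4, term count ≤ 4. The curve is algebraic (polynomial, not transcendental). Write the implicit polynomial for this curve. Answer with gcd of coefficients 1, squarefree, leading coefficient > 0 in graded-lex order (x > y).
2*x^3 - y^2 + 2

First, degree: the shape is more complex than any degree-2 curve, so deg p = 3.
Then, symmetries: mirror symmetry y ↦ −y ⇒ only even powers of y.
Then, from the axis intercepts and sections: it crosses the x-axis at the gridline x = -1.
Finally, together with the visible shape, these determine p as stated.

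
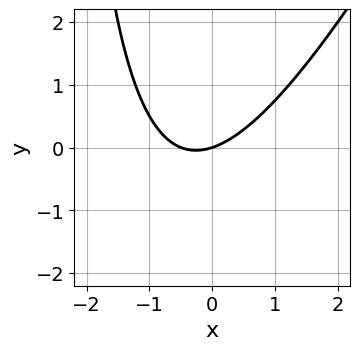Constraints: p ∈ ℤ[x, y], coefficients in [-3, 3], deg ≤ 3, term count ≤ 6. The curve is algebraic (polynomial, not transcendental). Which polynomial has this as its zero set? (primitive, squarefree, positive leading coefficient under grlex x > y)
Degree: the shape is more complex than any degree-1 curve, so deg p = 2.
Observable constraints: one x-axis crossing is at x = 0; one y-axis crossing is at y = 0.
Matching integer coefficients to the picture gives p.

2*x^2 - x*y + x - 3*y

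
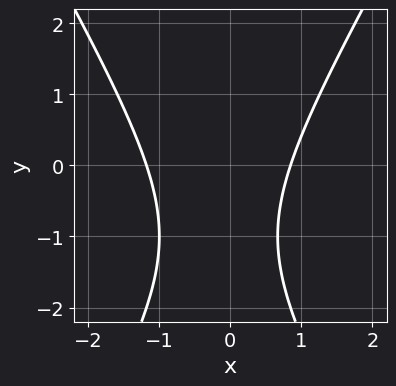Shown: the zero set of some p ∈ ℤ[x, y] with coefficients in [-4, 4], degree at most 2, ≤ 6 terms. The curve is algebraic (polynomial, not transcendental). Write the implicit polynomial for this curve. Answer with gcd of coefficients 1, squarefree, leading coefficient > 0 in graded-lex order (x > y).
3*x^2 - y^2 + x - 2*y - 3

1. The degree is 2 — a generic line meets the curve in up to 2 points.
2. Reading off the gridlines: no y-intercept at any integer in the box.
3. These observations pin down the coefficients.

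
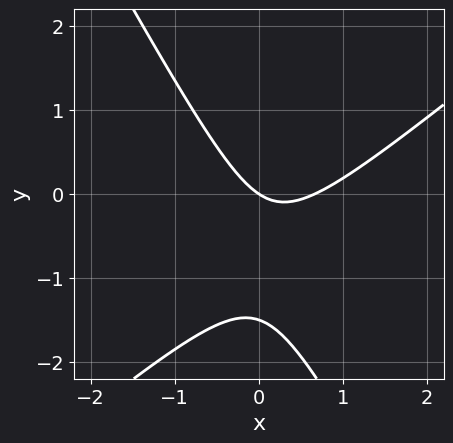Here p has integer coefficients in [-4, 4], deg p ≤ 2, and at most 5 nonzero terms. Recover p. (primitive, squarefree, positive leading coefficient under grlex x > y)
1. Degree: the shape is more complex than any degree-1 curve, so deg p = 2.
2. Observable constraints: it meets the x-axis at x = 0 (among the integer gridlines); it meets the y-axis at y = 0 (among the integer gridlines).
3. Fitting integer coefficients to these (and the overall shape) gives p.

3*x^2 - 2*x*y - 2*y^2 - 2*x - 3*y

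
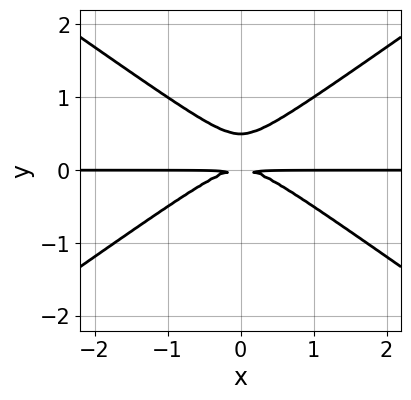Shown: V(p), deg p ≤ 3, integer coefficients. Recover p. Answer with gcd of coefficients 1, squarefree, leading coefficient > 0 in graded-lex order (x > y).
x^2*y - 2*y^3 + y^2

First, degree: a generic line meets the curve in up to 3 points, so deg p = 3.
Then, symmetries: the x ↦ −x reflection is a symmetry, so x appears only in even powers.
Then, observable constraints: the visible x-axis segment lies entirely on the curve.
Finally, assembling these constraints gives the stated polynomial.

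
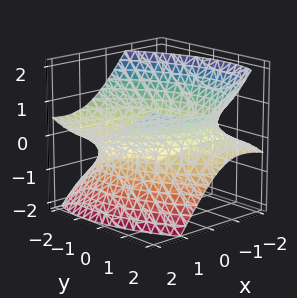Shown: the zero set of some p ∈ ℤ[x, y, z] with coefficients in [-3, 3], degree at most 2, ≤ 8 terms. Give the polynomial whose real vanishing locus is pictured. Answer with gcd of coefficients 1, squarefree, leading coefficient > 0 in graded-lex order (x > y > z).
deg p = 2. The shape is more complex than any degree-1 surface.
Checking where it meets the axes: the surface avoids every integer z-axis point in the box.
These observations pin down the coefficients.

x^2 + x*y - 2*x*z + y^2 - 2*z^2 - 2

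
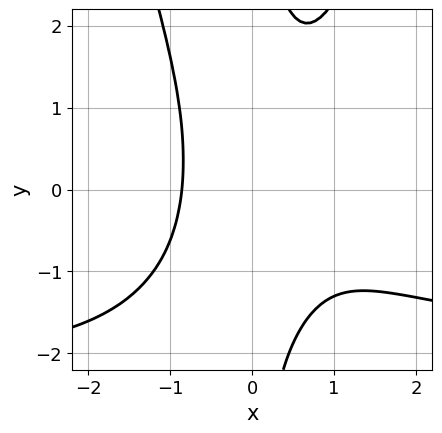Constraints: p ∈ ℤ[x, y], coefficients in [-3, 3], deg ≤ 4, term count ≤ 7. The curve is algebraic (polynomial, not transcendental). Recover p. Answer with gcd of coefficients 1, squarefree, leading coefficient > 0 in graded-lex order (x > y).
1. The degree is 4 — no degree-3 curve has this shape.
2. From the axis intercepts and sections: no y-intercept at any integer in the box.
3. The integer polynomial consistent with all of this is the stated p.

x^3*y + 2*x^3 - x*y^2 - x^2 + 2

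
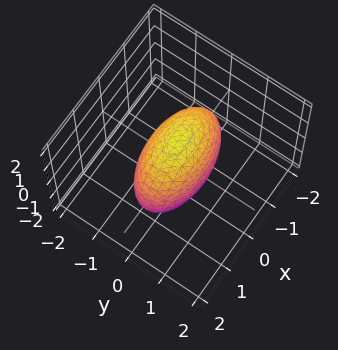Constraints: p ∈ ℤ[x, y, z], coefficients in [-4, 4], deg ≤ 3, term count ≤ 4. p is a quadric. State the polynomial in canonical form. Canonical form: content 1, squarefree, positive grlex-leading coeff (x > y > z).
x^2 + 3*y^2 + z^2 - 2

1. Degree: bounded and convex; a quadric, so deg p = 2.
2. Symmetries: mirror symmetry z ↦ −z ⇒ only even powers of z; the y ↦ −y reflection is a symmetry, so y appears only in even powers; mirror symmetry x ↦ −x ⇒ only even powers of x.
3. Fitting integer coefficients to these (and the overall shape) gives p.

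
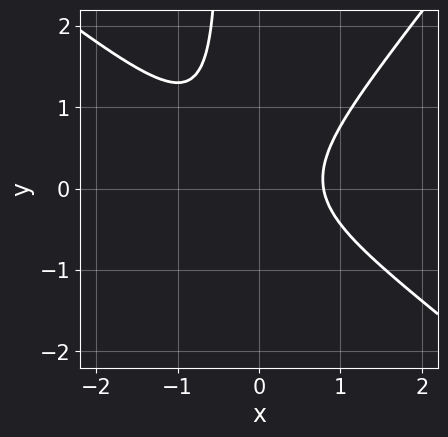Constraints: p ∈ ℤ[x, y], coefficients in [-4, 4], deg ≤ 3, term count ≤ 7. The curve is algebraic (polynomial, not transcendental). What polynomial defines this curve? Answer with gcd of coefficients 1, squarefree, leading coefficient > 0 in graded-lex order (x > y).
The degree is 3 — no degree-2 curve has this shape.
Against the integer gridlines: the curve avoids every integer y-axis point in the box.
Solving for integer coefficients yields p as stated.

2*x^3 + x^2*y - 2*x*y^2 - y^2 - 1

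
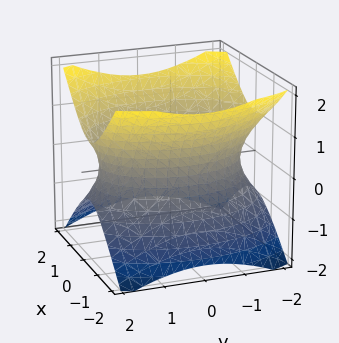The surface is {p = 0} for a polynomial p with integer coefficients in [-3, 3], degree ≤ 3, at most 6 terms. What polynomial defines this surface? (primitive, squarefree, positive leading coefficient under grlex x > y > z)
2*x^2 + y^2 - 2*z^2 - 3

First, degree: one connected sheet with a waist; a quadric, so deg p = 2.
Then, symmetries: it's symmetric under x → −x, forcing even powers of x; mirror symmetry z ↦ −z ⇒ only even powers of z; the y ↦ −y reflection is a symmetry, so y appears only in even powers.
Next, checking where it meets the axes: it misses every integer gridline on the z-axis.
Finally, fitting integer coefficients to these (and the overall shape) gives p.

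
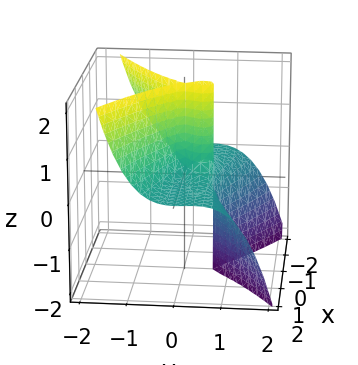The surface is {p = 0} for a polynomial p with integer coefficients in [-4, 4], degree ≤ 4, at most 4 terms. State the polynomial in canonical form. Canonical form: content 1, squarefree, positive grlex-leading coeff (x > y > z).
(a) The degree is 3 — no degree-2 surface has this shape.
(b) Checking where it meets the axes: every point of the z-axis in the box is on the surface; the visible x-axis segment lies entirely on the surface.
(c) Assembling these constraints gives the stated polynomial.

2*x^2*z + 3*y^3 - 2*y^2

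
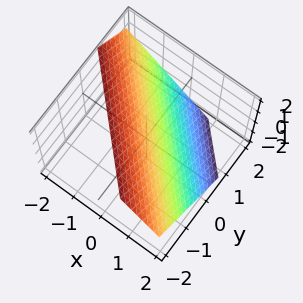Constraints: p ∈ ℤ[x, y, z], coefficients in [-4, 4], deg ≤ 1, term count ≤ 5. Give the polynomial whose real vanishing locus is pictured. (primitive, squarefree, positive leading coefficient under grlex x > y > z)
(a) The degree is 1 — the surface is flat (a plane).
(b) Matching integer coefficients to the picture gives p.

3*x + 3*y + 3*z - 2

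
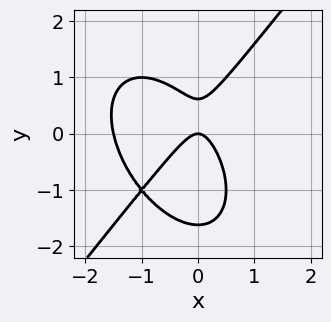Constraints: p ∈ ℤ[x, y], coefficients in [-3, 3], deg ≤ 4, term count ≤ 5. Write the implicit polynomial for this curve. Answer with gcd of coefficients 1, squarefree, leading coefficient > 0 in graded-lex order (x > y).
(a) Degree: no degree-2 curve has this shape, so deg p = 3.
(b) From the axis intercepts and sections: one x-axis crossing is at x = 0; it crosses the y-axis at the gridline y = 0.
(c) Together with the visible shape, these determine p as stated.

2*x^3 - y^3 + 3*x^2 - y^2 + y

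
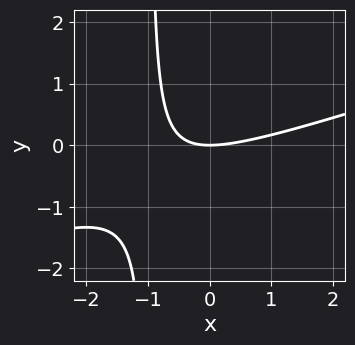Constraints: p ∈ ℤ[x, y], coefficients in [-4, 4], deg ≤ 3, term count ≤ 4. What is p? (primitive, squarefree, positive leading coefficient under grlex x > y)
First, deg p = 2. A generic line meets the curve in up to 2 points.
Then, observable constraints: one x-axis crossing is at x = 0; one y-axis crossing is at y = 0.
Finally, matching integer coefficients to the picture gives p.

x^2 - 3*x*y - 3*y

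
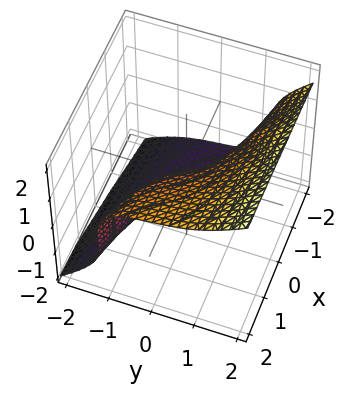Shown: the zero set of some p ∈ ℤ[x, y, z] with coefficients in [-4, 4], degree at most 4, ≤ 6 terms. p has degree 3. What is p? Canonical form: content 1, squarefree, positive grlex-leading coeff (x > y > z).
First, degree: the shape is more complex than any degree-2 surface, so deg p = 3.
Next, checking where it meets the axes: it crosses the y-axis at the gridline y = 0; it crosses the x-axis at the gridline x = 0.
Finally, the integer polynomial consistent with all of this is the stated p.

2*y^3 - 3*z^3 - 2*z^2 + 3*x + 2*y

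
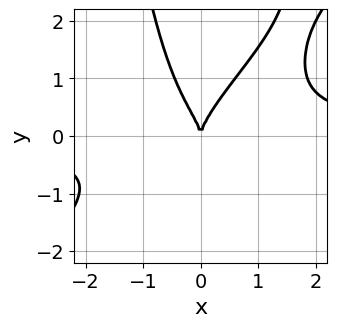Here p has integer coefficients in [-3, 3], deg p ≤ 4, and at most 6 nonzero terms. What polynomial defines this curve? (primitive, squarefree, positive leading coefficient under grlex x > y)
2*x^3*y - 2*x^2*y^2 + y^3 - 2*x^2

First, deg p = 4. The shape is more complex than any degree-3 curve.
Then, reading off the gridlines: it meets the y-axis at y = 0 (among the integer gridlines); it meets the x-axis at x = 0 (among the integer gridlines).
Finally, together with the visible shape, these determine p as stated.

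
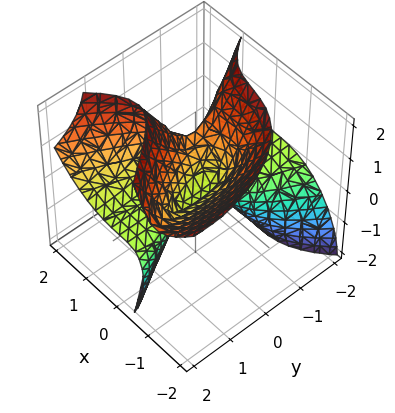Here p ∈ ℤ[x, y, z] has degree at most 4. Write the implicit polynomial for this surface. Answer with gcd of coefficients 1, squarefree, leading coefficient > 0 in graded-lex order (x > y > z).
3*x^3 - 3*x*y*z - 2*y^2*z + z^3 - 3*x*z

1. The degree is 3 — a generic line meets the surface in up to 3 points.
2. Checking where it meets the axes: one z-axis crossing is at z = 0; it meets the x-axis at x = 0 (among the integer gridlines); the visible y-axis segment lies entirely on the surface.
3. The integer polynomial consistent with all of this is the stated p.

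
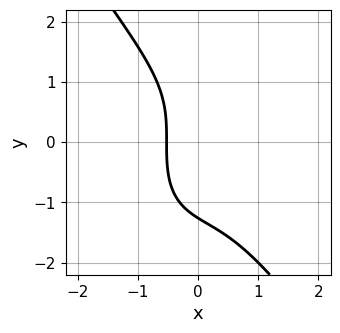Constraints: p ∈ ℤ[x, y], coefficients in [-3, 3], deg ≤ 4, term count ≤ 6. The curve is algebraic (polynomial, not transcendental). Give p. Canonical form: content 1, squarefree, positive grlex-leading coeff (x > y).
3*x^3 + y^3 + 3*x + 2

First, the degree is 3 — the shape is more complex than any degree-2 curve.
Finally, putting this together gives p.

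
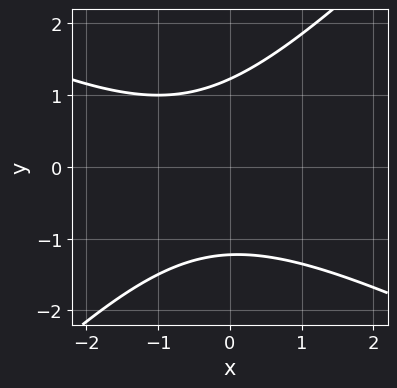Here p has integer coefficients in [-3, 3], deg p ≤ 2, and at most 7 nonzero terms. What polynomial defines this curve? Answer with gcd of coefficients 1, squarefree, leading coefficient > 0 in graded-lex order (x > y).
(a) The degree is 2 — a generic line meets the curve in up to 2 points.
(b) Against the integer gridlines: no x-intercept at any integer in the box.
(c) Fitting integer coefficients to these (and the overall shape) gives p.

x^2 + x*y - 2*y^2 + x + 3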